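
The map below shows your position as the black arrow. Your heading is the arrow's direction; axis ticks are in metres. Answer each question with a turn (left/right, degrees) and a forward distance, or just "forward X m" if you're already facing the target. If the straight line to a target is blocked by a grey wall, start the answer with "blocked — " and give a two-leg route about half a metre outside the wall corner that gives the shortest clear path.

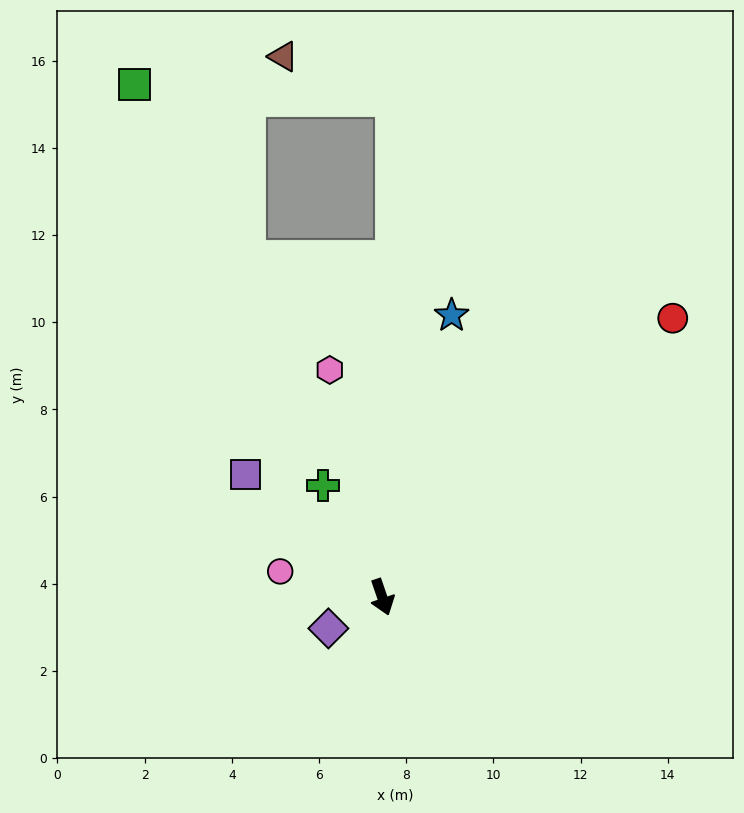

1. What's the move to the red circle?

turn left 115°, forward 9.2 m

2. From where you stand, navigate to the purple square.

turn right 151°, forward 4.2 m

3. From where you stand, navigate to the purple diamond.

turn right 79°, forward 1.4 m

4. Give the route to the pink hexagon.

turn left 174°, forward 5.3 m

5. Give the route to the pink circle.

turn right 123°, forward 2.4 m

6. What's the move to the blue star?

turn left 147°, forward 6.7 m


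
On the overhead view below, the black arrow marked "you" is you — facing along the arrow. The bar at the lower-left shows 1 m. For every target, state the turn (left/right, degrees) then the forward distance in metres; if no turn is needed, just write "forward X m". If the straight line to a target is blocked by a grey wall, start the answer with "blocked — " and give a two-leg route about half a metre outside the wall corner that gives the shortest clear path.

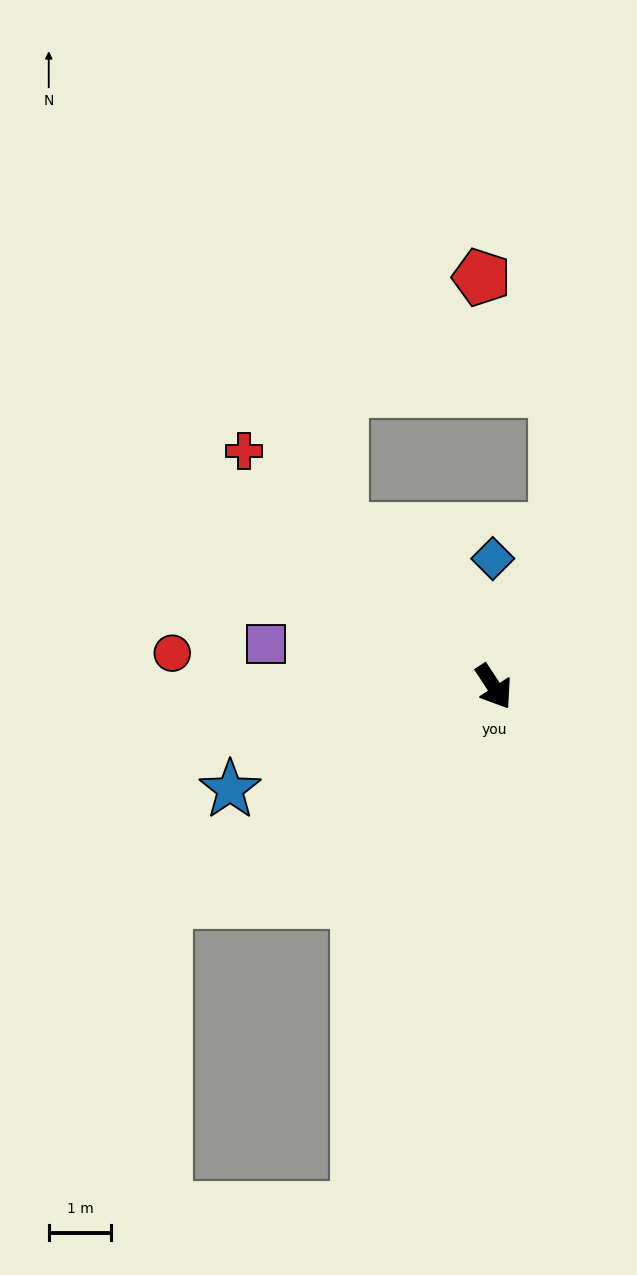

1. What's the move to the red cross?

turn right 167°, forward 5.5 m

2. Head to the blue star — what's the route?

turn right 102°, forward 4.5 m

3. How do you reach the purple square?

turn right 134°, forward 3.7 m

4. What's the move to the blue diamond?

turn left 147°, forward 2.0 m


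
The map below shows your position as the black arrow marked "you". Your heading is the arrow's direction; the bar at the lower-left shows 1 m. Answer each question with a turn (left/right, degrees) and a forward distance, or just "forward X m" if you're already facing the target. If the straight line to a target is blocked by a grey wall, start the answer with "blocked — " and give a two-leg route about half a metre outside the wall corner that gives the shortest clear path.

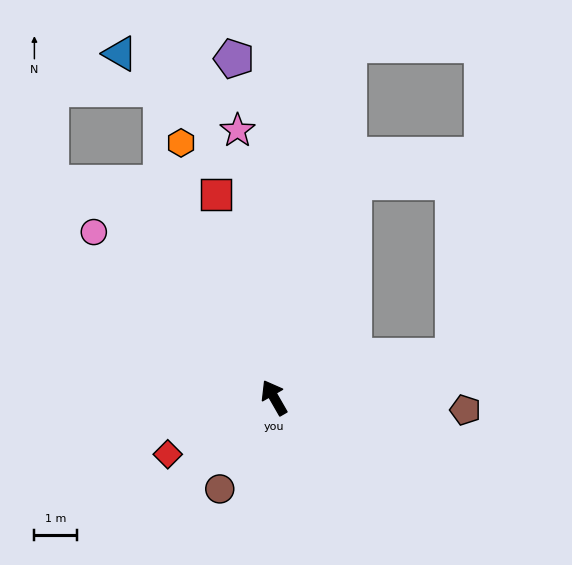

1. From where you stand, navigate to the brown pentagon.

turn right 124°, forward 4.5 m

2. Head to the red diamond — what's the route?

turn left 88°, forward 2.8 m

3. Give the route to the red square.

turn right 14°, forward 5.0 m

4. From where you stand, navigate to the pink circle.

turn left 18°, forward 5.8 m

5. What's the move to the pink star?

turn right 22°, forward 6.4 m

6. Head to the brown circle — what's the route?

turn left 119°, forward 2.5 m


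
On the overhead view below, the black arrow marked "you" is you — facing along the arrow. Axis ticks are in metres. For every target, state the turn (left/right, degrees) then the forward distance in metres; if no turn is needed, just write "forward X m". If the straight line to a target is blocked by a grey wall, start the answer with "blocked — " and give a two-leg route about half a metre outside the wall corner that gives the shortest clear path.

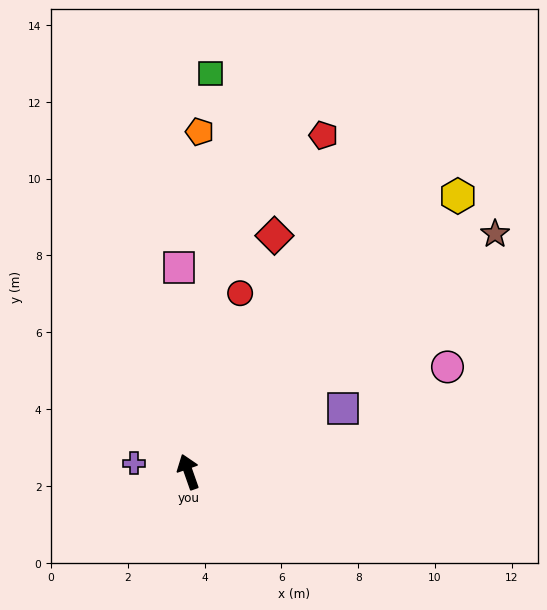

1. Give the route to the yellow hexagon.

turn right 64°, forward 10.0 m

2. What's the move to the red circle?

turn right 36°, forward 4.8 m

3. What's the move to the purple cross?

turn left 62°, forward 1.4 m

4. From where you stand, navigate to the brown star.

turn right 72°, forward 10.1 m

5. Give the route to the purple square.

turn right 87°, forward 4.3 m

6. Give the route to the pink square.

turn right 17°, forward 5.3 m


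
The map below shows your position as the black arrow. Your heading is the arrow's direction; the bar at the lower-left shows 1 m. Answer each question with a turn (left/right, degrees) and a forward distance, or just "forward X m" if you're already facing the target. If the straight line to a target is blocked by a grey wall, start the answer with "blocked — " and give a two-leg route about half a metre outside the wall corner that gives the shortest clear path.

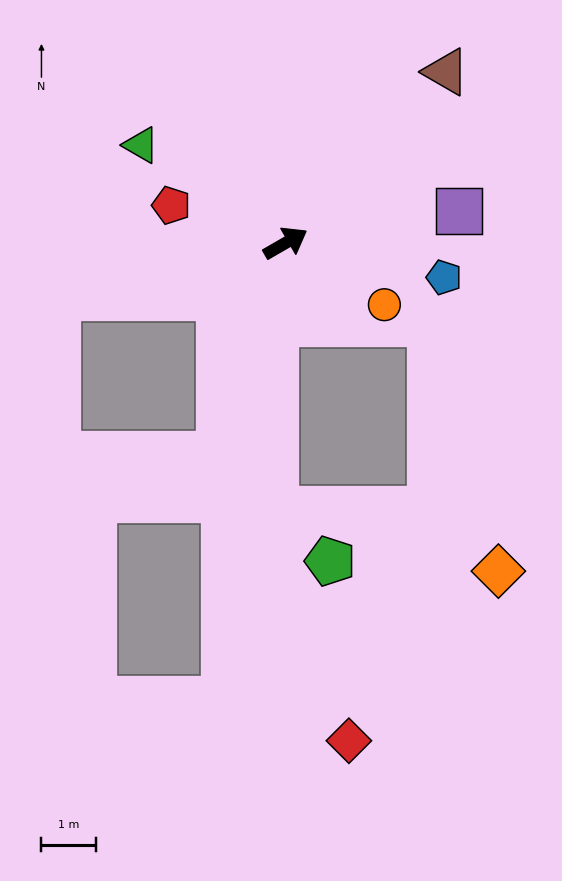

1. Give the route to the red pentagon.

turn left 132°, forward 2.2 m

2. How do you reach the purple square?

turn right 20°, forward 3.3 m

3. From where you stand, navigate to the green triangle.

turn left 116°, forward 3.2 m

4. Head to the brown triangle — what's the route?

turn left 17°, forward 4.3 m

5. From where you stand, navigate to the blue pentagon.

turn right 42°, forward 3.0 m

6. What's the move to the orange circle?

turn right 62°, forward 2.1 m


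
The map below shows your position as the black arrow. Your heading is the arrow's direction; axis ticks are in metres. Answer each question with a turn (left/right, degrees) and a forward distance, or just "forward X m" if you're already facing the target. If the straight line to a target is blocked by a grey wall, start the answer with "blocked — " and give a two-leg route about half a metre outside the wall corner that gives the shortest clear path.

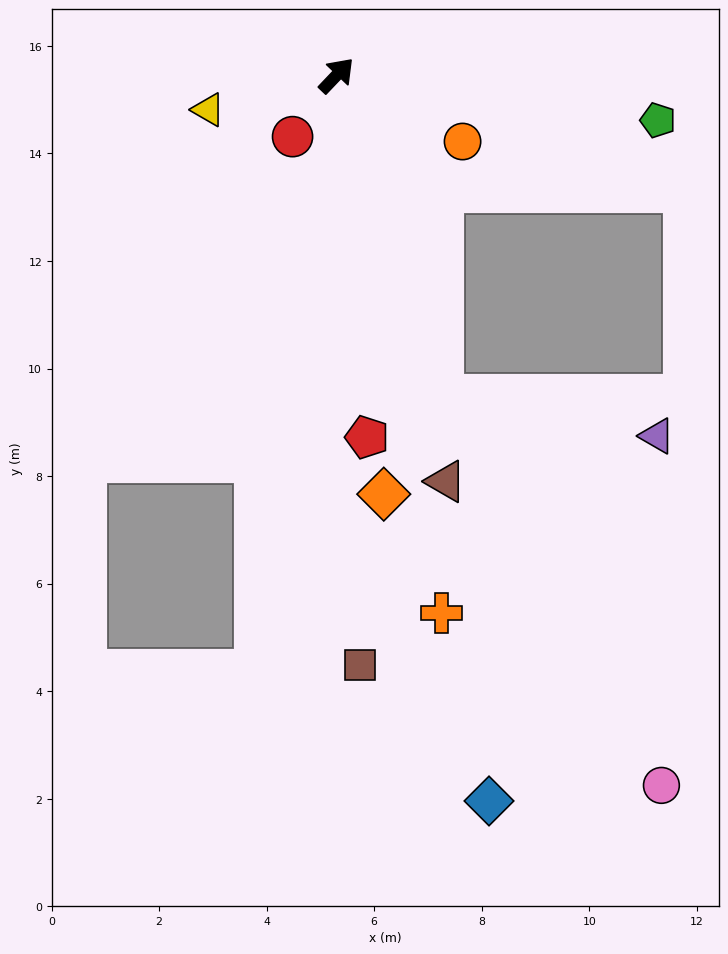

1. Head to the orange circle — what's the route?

turn right 74°, forward 2.6 m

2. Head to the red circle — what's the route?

turn right 172°, forward 1.4 m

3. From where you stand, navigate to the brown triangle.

turn right 121°, forward 7.8 m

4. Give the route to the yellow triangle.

turn left 149°, forward 2.5 m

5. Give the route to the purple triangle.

blocked — turn right 118°, forward 6.3 m, then turn left 61°, forward 4.1 m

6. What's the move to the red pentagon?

turn right 132°, forward 6.8 m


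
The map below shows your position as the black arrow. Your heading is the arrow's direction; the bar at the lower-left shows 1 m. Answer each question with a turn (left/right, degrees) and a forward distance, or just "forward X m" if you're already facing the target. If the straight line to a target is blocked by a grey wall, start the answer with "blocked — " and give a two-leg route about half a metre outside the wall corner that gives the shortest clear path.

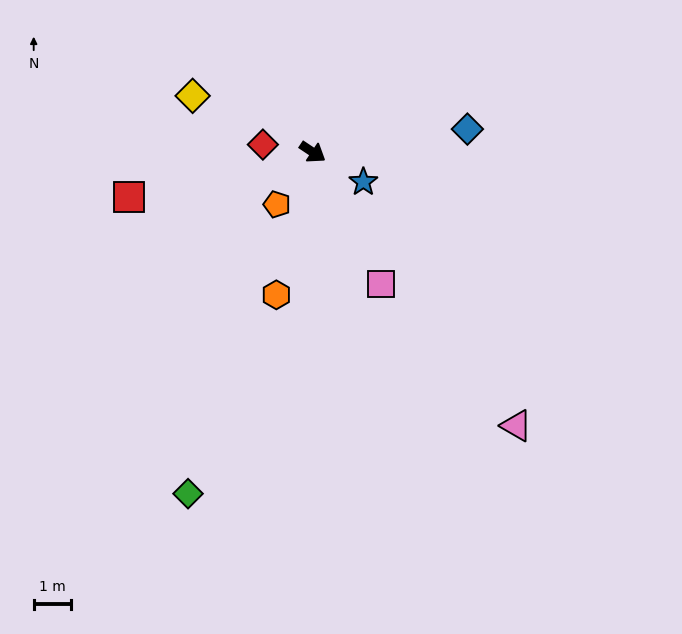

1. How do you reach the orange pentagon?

turn right 91°, forward 1.7 m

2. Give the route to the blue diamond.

turn left 42°, forward 4.2 m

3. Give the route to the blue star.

turn left 3°, forward 1.6 m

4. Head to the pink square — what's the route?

turn right 29°, forward 3.9 m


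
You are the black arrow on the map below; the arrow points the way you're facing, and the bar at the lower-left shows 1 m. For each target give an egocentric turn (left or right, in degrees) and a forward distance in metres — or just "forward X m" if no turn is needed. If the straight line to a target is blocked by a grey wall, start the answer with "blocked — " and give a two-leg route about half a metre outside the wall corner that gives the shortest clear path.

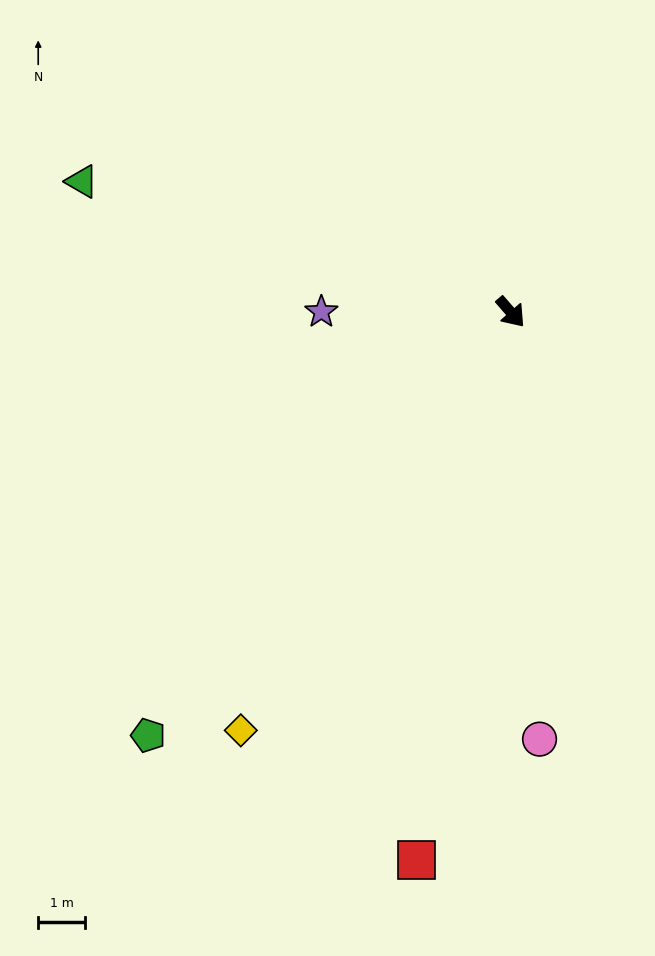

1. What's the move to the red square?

turn right 51°, forward 11.8 m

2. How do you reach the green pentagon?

turn right 82°, forward 11.8 m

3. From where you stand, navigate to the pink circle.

turn right 37°, forward 9.1 m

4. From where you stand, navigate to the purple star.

turn right 131°, forward 4.0 m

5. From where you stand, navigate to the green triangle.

turn right 148°, forward 9.5 m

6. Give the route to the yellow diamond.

turn right 74°, forward 10.6 m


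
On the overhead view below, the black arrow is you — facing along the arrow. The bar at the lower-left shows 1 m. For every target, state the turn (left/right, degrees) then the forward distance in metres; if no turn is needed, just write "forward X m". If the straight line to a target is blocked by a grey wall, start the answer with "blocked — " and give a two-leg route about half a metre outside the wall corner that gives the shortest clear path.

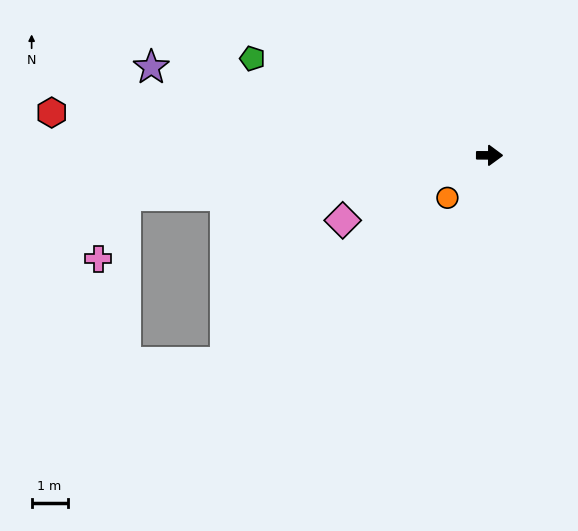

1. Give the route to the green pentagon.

turn left 158°, forward 7.1 m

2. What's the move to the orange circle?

turn right 135°, forward 1.7 m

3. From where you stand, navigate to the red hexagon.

turn left 175°, forward 12.2 m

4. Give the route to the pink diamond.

turn right 156°, forward 4.5 m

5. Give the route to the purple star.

turn left 166°, forward 9.7 m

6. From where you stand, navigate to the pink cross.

blocked — turn right 173°, forward 10.2 m, then turn left 60°, forward 1.9 m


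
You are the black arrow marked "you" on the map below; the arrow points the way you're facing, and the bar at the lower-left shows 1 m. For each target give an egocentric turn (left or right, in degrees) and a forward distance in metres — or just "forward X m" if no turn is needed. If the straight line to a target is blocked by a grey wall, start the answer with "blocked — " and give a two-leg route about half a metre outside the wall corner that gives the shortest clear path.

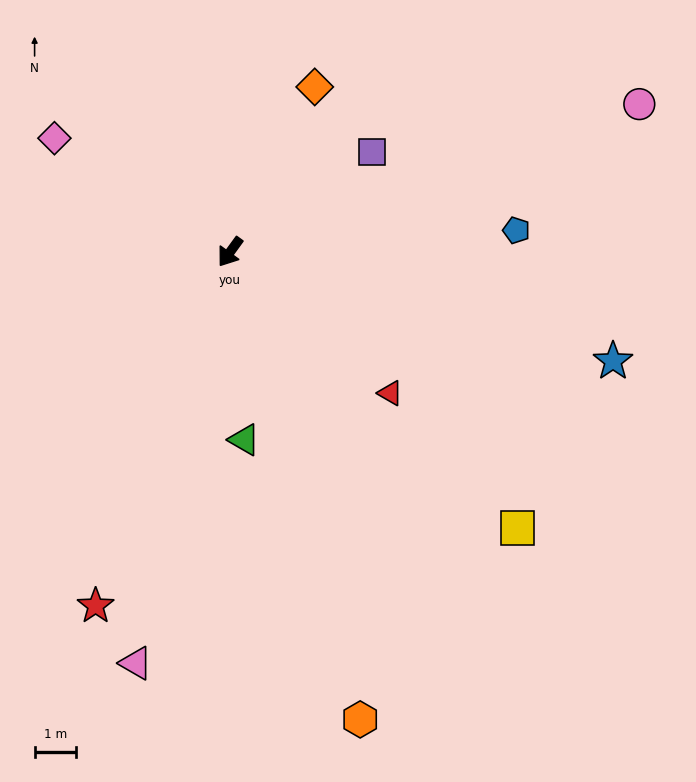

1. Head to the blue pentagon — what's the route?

turn left 130°, forward 6.9 m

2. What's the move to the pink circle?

turn left 146°, forward 10.4 m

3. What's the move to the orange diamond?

turn right 171°, forward 4.5 m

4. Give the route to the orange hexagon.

turn left 52°, forward 11.6 m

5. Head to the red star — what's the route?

turn left 15°, forward 9.1 m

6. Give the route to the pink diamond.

turn right 87°, forward 5.0 m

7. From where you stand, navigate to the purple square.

turn left 161°, forward 4.2 m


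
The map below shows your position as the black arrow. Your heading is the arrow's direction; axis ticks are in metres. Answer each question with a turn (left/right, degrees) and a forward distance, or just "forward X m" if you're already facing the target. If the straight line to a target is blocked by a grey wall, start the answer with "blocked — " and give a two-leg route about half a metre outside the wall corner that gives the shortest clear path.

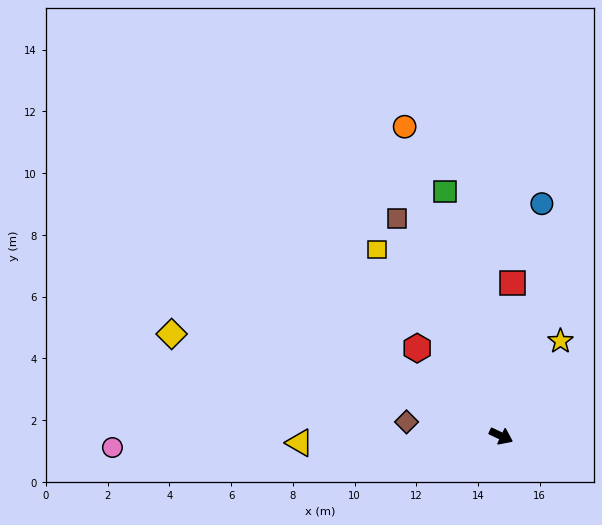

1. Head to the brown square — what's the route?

turn left 141°, forward 7.8 m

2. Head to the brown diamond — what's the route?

turn right 163°, forward 3.1 m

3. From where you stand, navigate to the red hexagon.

turn left 159°, forward 3.9 m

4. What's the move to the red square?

turn left 111°, forward 5.0 m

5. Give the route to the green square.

turn left 128°, forward 8.1 m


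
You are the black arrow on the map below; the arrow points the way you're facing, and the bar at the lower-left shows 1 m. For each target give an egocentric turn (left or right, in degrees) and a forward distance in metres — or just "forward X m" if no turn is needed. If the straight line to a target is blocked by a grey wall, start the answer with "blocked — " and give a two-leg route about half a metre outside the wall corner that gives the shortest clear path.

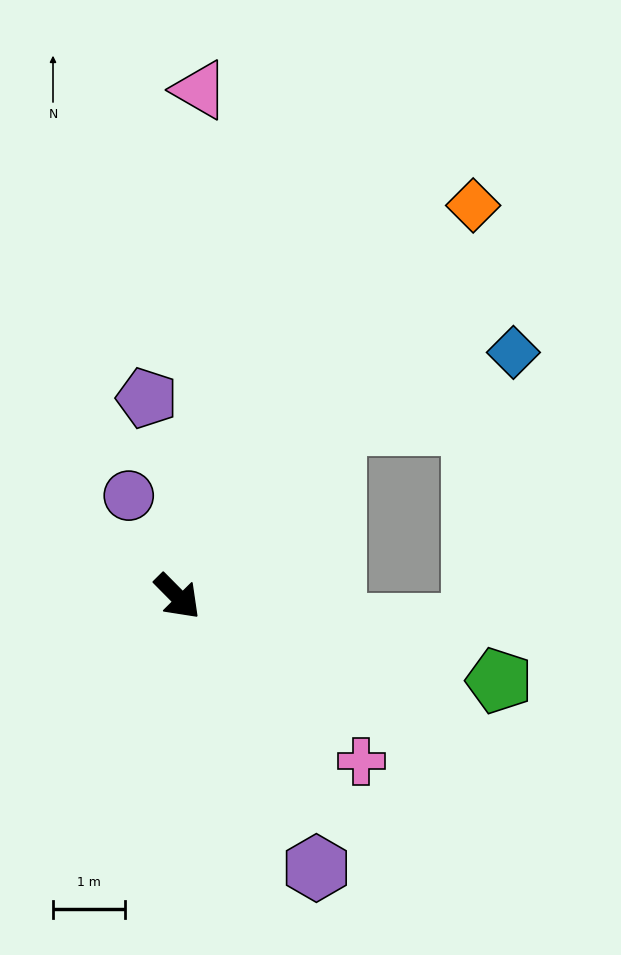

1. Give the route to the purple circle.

turn left 161°, forward 1.6 m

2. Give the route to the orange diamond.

turn left 98°, forward 6.8 m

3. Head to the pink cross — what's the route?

turn left 3°, forward 3.4 m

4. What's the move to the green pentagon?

turn left 31°, forward 4.6 m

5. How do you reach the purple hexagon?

turn right 18°, forward 4.2 m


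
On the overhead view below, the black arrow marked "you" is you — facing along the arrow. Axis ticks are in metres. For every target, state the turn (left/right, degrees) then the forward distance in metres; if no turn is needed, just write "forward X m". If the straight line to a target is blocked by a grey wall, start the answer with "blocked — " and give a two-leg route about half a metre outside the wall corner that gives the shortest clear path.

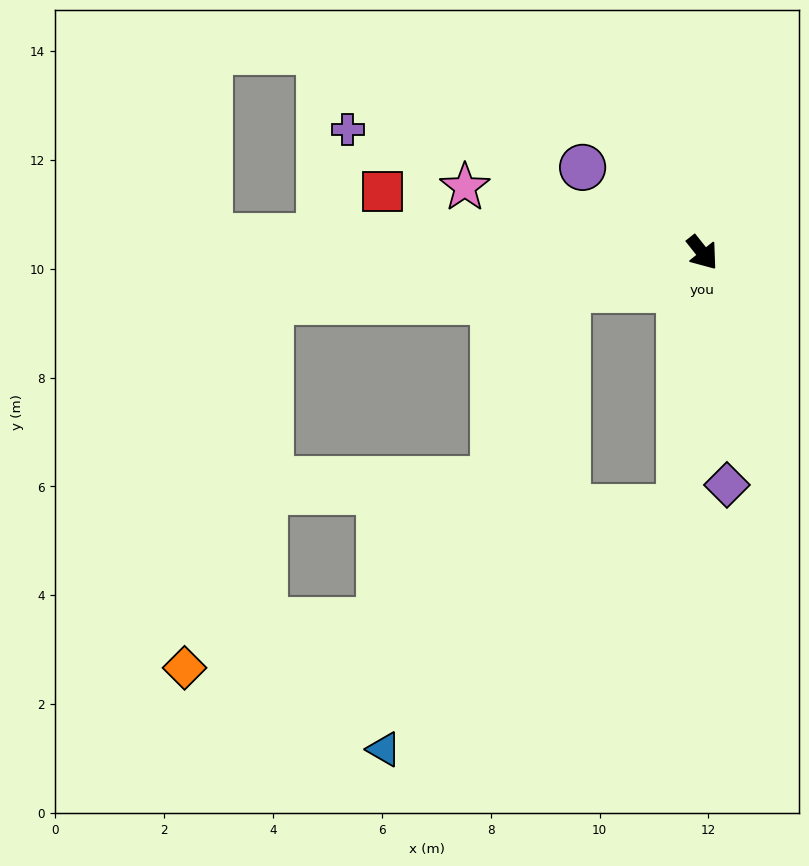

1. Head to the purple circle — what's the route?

turn right 164°, forward 2.7 m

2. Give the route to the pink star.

turn right 144°, forward 4.5 m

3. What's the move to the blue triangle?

blocked — turn right 113°, forward 2.6 m, then turn left 53°, forward 9.1 m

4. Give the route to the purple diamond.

turn right 32°, forward 4.3 m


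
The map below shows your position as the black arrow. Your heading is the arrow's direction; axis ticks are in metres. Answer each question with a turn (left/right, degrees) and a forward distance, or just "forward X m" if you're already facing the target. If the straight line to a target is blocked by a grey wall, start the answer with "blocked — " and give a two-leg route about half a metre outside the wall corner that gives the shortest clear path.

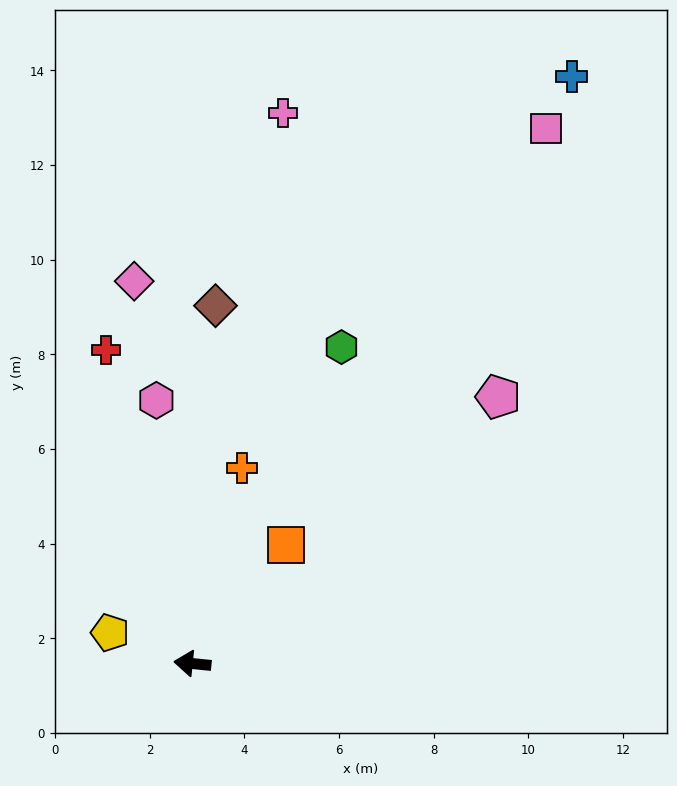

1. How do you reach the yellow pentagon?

turn right 15°, forward 1.9 m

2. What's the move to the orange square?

turn right 122°, forward 3.2 m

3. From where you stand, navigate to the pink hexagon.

turn right 76°, forward 5.6 m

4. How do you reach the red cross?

turn right 69°, forward 6.9 m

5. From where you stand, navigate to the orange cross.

turn right 98°, forward 4.3 m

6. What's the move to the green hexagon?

turn right 109°, forward 7.4 m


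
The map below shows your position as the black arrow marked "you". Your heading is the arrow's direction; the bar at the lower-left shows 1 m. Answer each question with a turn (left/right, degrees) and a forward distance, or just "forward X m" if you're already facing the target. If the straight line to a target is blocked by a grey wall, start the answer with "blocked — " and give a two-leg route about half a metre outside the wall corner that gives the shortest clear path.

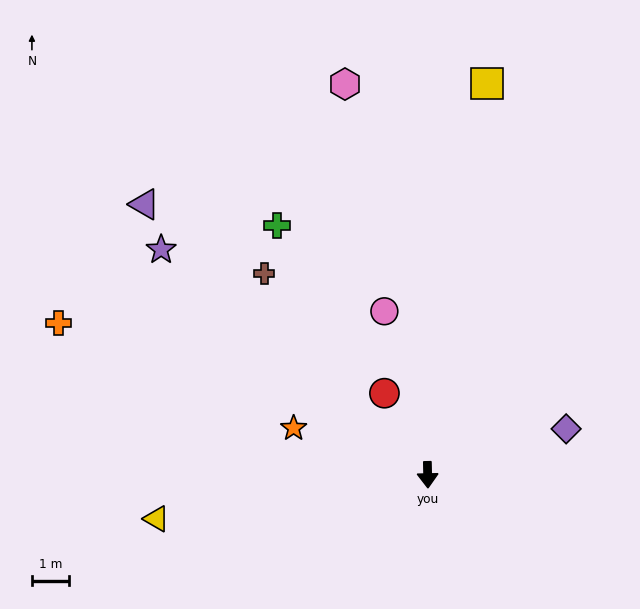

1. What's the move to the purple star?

turn right 131°, forward 9.4 m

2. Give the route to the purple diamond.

turn left 107°, forward 3.9 m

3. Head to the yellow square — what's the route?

turn left 170°, forward 10.7 m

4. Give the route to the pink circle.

turn right 166°, forward 4.6 m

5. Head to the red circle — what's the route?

turn right 153°, forward 2.5 m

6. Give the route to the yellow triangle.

turn right 82°, forward 7.4 m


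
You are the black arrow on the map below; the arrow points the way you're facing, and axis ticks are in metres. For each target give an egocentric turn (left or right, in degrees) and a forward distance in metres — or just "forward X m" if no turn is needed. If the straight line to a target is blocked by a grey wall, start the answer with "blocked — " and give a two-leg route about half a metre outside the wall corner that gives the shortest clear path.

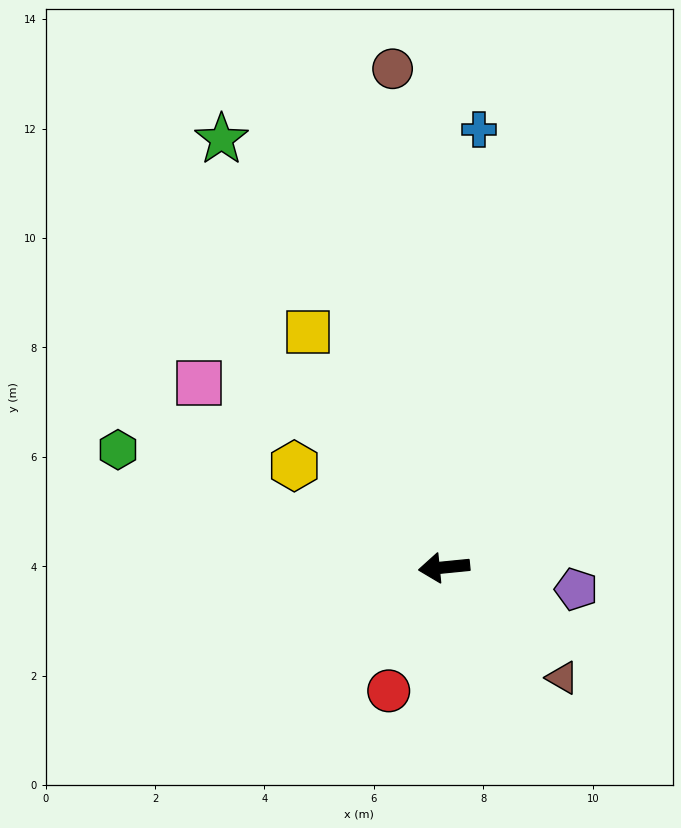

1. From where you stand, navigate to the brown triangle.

turn left 131°, forward 3.0 m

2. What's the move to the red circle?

turn left 60°, forward 2.5 m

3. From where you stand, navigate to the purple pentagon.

turn left 165°, forward 2.4 m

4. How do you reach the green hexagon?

turn right 26°, forward 6.3 m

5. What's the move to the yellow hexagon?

turn right 40°, forward 3.3 m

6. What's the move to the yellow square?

turn right 66°, forward 5.0 m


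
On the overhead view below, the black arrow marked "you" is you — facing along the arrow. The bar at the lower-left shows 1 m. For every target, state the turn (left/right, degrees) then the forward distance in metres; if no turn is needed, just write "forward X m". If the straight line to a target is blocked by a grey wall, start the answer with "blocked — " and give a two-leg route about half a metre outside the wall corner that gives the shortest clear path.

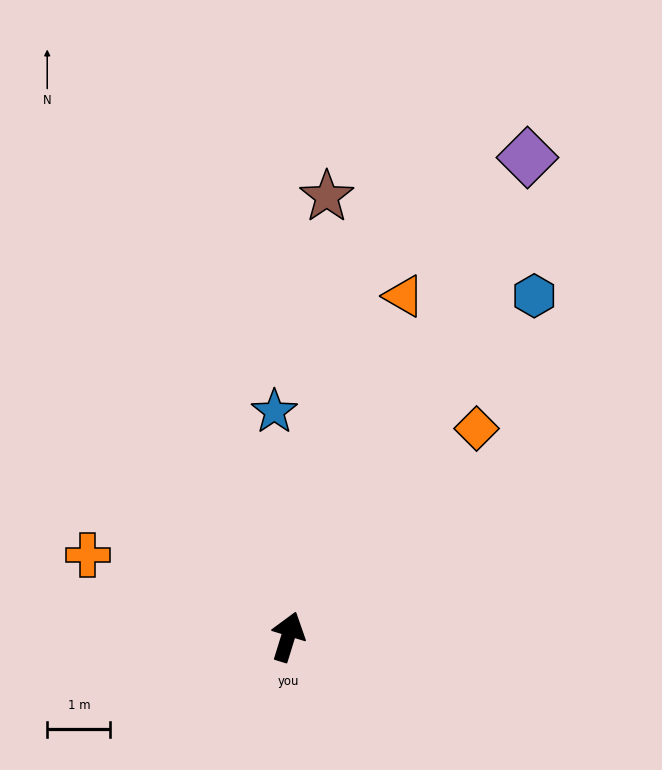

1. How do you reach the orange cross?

turn left 85°, forward 3.4 m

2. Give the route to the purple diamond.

turn right 9°, forward 8.5 m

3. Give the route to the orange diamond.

turn right 25°, forward 4.4 m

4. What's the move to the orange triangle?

forward 5.7 m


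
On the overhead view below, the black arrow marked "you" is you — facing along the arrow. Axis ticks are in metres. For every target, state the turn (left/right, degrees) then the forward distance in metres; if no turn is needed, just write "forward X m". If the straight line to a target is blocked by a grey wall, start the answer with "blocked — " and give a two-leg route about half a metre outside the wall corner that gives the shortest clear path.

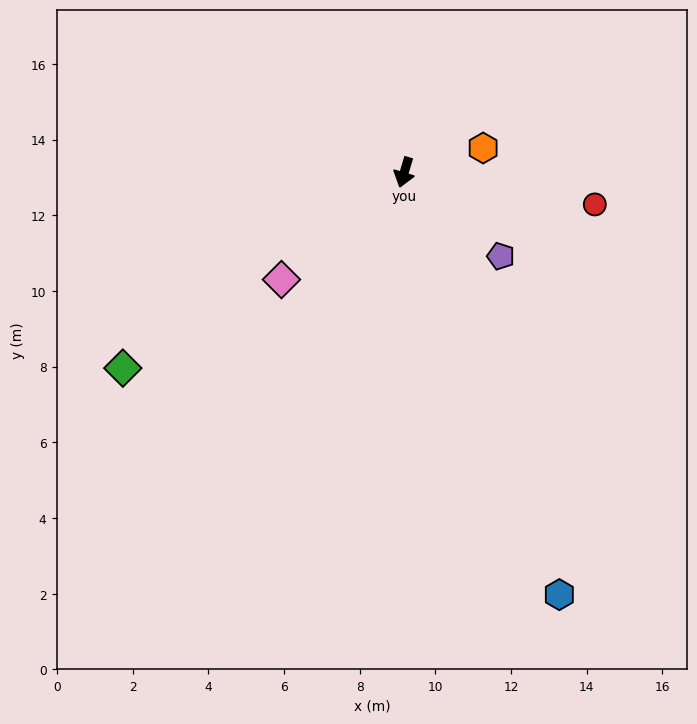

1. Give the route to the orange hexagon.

turn left 124°, forward 2.2 m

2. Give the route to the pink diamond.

turn right 32°, forward 4.3 m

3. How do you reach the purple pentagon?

turn left 66°, forward 3.4 m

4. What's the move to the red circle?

turn left 97°, forward 5.1 m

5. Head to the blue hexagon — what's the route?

turn left 37°, forward 11.9 m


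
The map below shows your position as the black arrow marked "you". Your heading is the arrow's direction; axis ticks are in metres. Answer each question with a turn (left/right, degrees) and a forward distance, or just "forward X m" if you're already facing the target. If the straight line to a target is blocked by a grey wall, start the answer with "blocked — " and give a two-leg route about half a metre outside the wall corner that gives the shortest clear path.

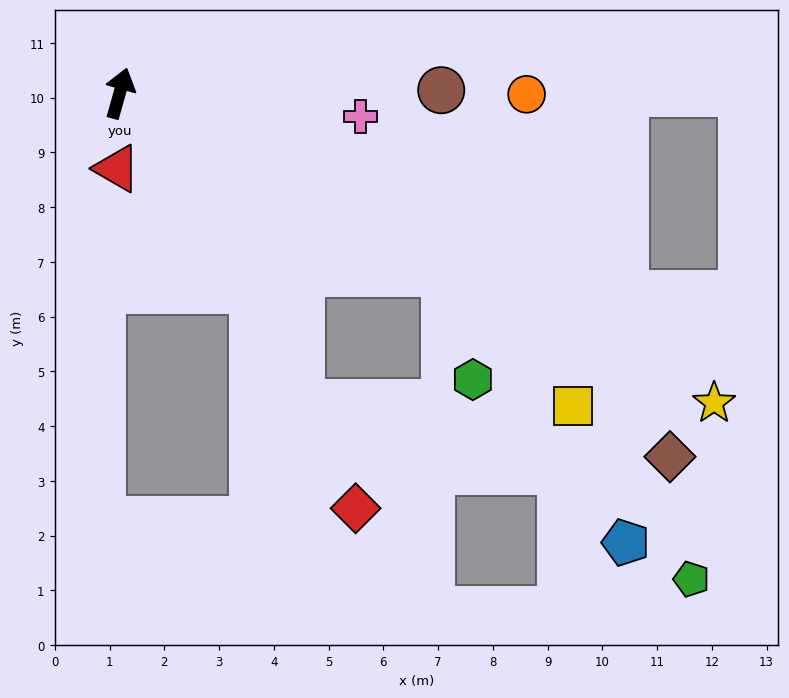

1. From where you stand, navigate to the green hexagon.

blocked — turn right 103°, forward 6.8 m, then turn right 47°, forward 2.0 m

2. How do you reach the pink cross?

turn right 80°, forward 4.4 m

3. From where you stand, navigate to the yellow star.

turn right 102°, forward 12.2 m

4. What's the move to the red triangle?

turn right 166°, forward 1.4 m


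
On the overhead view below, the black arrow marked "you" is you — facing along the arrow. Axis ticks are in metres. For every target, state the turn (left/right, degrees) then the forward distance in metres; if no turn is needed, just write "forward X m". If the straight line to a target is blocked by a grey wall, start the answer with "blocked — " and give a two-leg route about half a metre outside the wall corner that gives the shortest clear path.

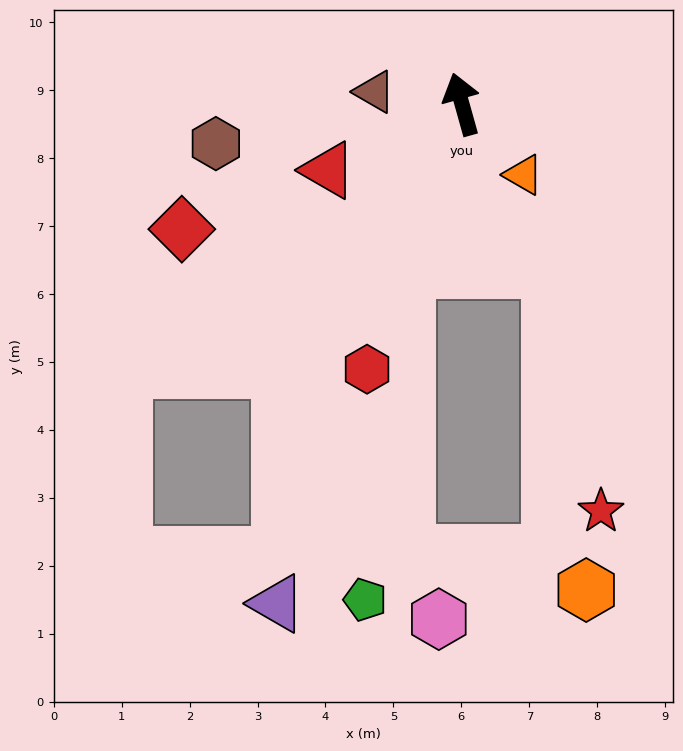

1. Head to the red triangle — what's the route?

turn left 101°, forward 2.2 m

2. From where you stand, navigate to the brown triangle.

turn left 66°, forward 1.3 m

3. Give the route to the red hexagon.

turn left 145°, forward 4.1 m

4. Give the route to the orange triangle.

turn right 155°, forward 1.4 m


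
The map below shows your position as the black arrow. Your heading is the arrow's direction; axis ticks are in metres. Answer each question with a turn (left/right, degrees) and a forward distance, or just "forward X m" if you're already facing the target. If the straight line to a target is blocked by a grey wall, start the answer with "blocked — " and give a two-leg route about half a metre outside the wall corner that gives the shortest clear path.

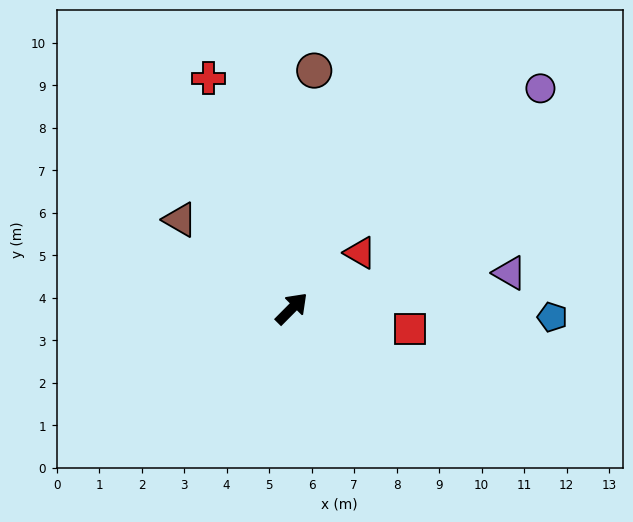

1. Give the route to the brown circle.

turn left 39°, forward 5.6 m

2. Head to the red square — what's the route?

turn right 55°, forward 2.8 m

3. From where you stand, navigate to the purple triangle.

turn right 36°, forward 5.2 m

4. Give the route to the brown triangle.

turn left 96°, forward 3.4 m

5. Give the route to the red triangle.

turn right 6°, forward 2.1 m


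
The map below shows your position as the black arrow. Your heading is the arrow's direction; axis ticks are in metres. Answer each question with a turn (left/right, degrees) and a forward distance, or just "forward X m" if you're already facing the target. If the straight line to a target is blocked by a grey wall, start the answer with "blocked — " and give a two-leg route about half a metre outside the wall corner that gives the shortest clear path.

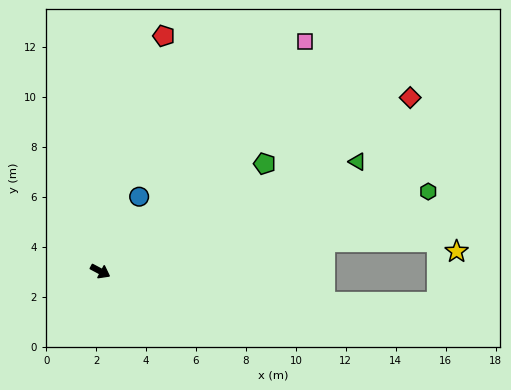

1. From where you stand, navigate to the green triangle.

turn left 51°, forward 11.2 m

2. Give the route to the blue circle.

turn left 90°, forward 3.4 m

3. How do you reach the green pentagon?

turn left 61°, forward 7.9 m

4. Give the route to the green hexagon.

turn left 42°, forward 13.5 m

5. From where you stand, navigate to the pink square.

turn left 76°, forward 12.3 m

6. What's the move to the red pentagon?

turn left 103°, forward 9.8 m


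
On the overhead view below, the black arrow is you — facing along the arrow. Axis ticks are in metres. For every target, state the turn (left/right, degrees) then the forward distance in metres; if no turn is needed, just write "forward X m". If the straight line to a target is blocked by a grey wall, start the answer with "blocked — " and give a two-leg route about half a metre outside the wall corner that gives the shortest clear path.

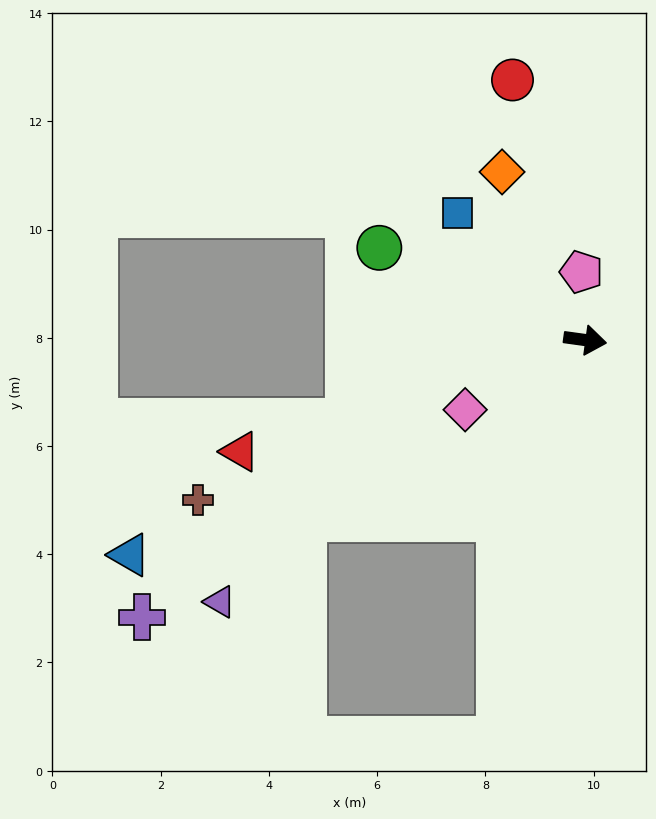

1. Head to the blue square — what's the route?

turn left 143°, forward 3.3 m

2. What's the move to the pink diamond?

turn right 142°, forward 2.6 m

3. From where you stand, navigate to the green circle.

turn left 164°, forward 4.2 m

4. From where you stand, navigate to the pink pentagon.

turn left 101°, forward 1.3 m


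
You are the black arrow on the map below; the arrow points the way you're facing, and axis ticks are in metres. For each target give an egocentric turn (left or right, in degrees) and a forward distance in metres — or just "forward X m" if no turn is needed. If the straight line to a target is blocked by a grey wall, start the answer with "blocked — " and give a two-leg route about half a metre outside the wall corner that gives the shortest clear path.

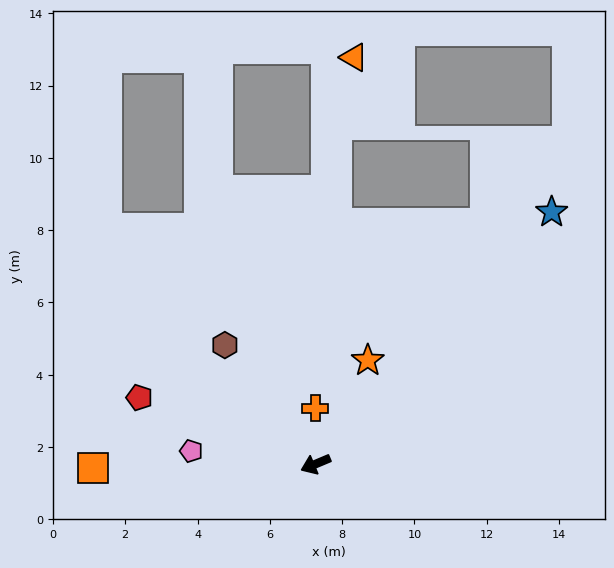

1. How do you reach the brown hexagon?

turn right 75°, forward 4.1 m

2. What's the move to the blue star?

turn right 156°, forward 9.6 m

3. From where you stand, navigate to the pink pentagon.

turn right 29°, forward 3.5 m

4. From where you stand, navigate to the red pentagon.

turn right 43°, forward 5.2 m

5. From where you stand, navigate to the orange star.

turn right 140°, forward 3.2 m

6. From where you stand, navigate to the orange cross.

turn right 112°, forward 1.5 m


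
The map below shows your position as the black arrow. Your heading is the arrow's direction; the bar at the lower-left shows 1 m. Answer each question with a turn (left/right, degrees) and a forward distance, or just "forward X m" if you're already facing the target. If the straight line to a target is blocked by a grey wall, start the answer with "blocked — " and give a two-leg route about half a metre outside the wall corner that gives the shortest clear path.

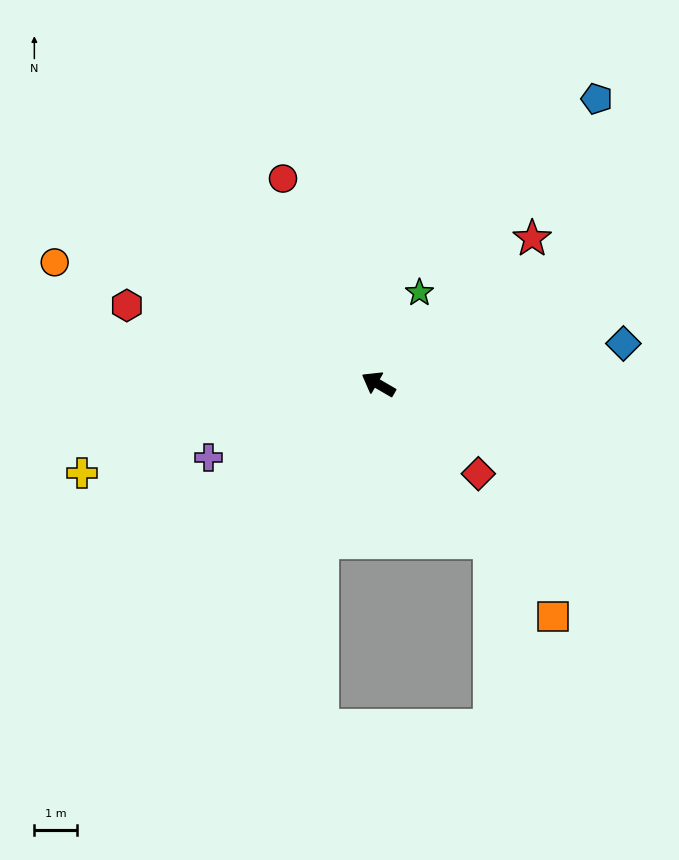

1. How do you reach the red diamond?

turn left 168°, forward 3.2 m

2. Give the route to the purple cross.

turn left 53°, forward 4.4 m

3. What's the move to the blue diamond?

turn right 140°, forward 5.9 m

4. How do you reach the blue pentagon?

turn right 97°, forward 8.5 m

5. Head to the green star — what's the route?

turn right 84°, forward 2.4 m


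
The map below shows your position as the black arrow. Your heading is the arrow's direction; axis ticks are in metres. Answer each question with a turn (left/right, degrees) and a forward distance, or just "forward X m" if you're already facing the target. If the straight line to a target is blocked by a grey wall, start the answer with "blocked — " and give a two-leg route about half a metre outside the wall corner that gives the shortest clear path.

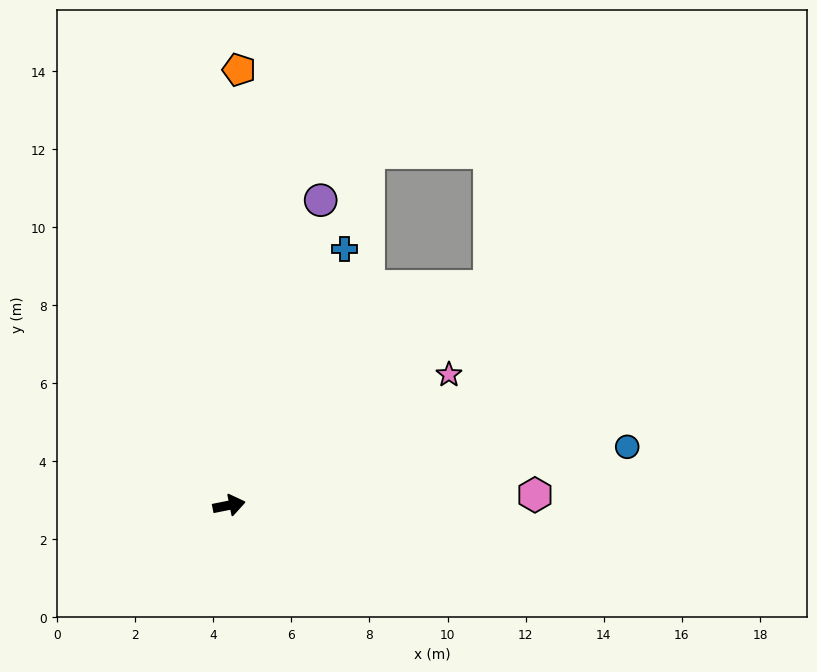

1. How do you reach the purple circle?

turn left 62°, forward 8.2 m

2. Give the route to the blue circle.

turn right 3°, forward 10.3 m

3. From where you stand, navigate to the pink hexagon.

turn right 9°, forward 7.8 m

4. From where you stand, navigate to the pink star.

turn left 19°, forward 6.6 m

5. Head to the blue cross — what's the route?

turn left 54°, forward 7.2 m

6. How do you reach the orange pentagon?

turn left 77°, forward 11.2 m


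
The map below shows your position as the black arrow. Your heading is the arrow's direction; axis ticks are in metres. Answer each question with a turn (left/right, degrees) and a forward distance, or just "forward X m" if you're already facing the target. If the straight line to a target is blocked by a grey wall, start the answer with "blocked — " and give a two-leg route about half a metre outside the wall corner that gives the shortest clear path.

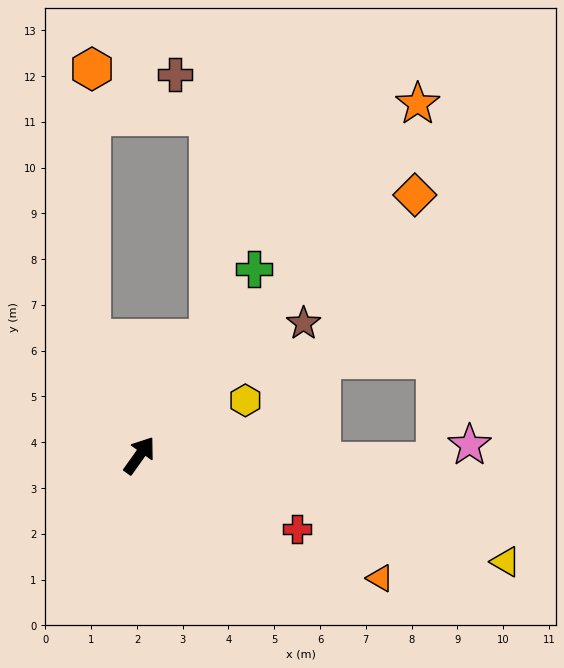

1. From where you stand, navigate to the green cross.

turn left 4°, forward 4.8 m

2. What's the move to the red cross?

turn right 80°, forward 3.8 m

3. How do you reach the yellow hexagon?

turn right 27°, forward 2.6 m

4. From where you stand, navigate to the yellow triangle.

turn right 71°, forward 8.3 m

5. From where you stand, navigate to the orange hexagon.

blocked — turn left 58°, forward 2.8 m, then turn right 23°, forward 5.9 m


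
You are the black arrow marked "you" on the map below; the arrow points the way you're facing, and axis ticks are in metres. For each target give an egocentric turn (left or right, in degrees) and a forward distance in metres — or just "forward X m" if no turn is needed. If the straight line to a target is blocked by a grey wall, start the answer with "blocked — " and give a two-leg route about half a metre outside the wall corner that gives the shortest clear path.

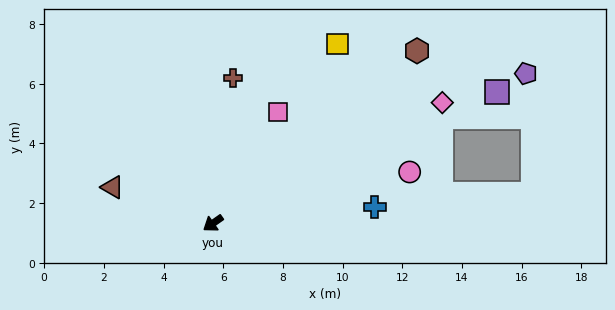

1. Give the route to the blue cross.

turn left 151°, forward 5.4 m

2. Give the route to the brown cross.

turn right 133°, forward 4.9 m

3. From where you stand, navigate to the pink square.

turn right 155°, forward 4.3 m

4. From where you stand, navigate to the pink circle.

turn left 159°, forward 6.8 m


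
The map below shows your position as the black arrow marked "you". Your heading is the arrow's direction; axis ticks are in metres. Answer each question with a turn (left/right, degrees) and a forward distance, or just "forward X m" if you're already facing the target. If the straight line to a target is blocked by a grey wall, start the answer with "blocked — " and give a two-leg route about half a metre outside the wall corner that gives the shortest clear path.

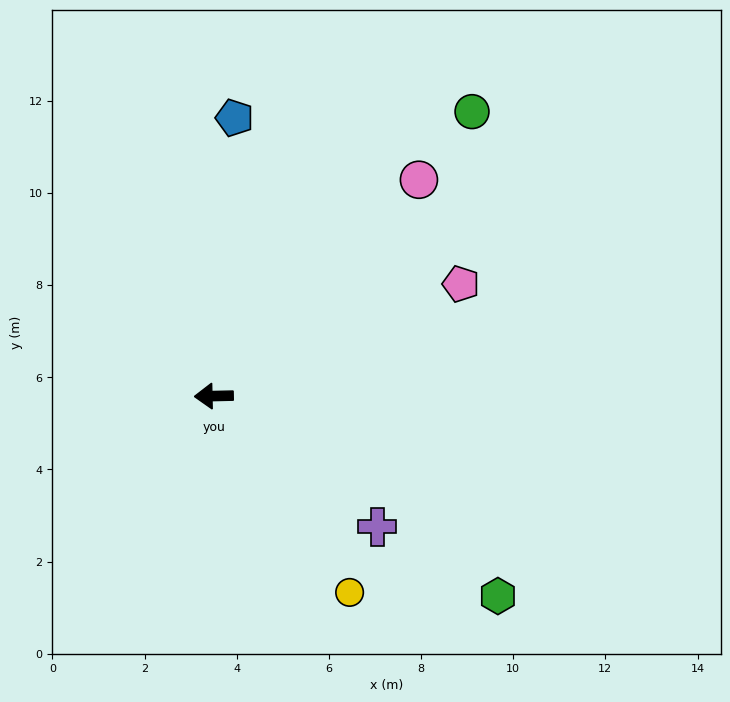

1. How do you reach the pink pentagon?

turn right 157°, forward 5.9 m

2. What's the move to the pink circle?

turn right 135°, forward 6.5 m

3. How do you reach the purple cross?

turn left 140°, forward 4.5 m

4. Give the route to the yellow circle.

turn left 123°, forward 5.2 m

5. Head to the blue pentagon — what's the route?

turn right 96°, forward 6.1 m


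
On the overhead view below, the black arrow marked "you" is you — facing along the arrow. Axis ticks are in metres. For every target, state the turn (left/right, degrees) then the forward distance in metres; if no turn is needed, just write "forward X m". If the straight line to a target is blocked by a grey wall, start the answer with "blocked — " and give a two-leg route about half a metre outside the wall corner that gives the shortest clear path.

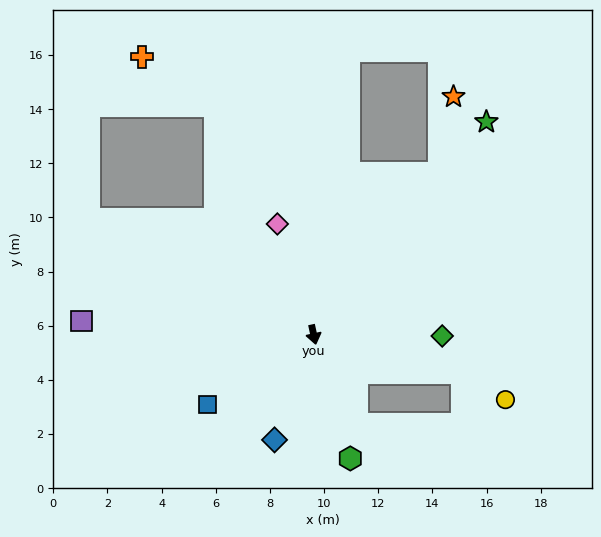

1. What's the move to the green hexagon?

turn left 4°, forward 4.8 m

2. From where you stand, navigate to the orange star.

blocked — turn left 130°, forward 7.5 m, then turn left 27°, forward 2.9 m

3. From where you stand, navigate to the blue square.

turn right 69°, forward 4.7 m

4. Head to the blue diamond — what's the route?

turn right 33°, forward 4.1 m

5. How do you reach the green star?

turn left 129°, forward 10.1 m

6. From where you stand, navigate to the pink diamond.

turn right 174°, forward 4.3 m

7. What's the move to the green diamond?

turn left 77°, forward 4.7 m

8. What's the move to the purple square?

turn right 106°, forward 8.6 m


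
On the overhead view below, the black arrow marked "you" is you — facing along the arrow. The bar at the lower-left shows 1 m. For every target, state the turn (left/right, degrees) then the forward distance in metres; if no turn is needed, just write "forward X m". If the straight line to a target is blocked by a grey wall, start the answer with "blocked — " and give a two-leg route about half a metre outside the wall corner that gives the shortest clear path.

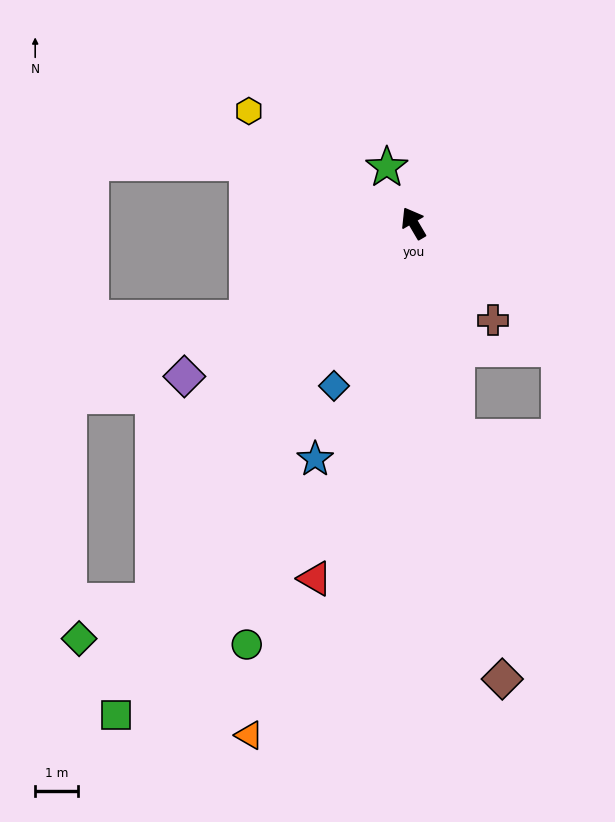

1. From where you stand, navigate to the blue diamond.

turn left 124°, forward 4.3 m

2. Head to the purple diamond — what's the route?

turn left 93°, forward 6.5 m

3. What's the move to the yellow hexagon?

turn left 25°, forward 4.7 m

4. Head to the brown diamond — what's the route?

turn left 161°, forward 10.9 m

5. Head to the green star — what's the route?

turn right 5°, forward 1.5 m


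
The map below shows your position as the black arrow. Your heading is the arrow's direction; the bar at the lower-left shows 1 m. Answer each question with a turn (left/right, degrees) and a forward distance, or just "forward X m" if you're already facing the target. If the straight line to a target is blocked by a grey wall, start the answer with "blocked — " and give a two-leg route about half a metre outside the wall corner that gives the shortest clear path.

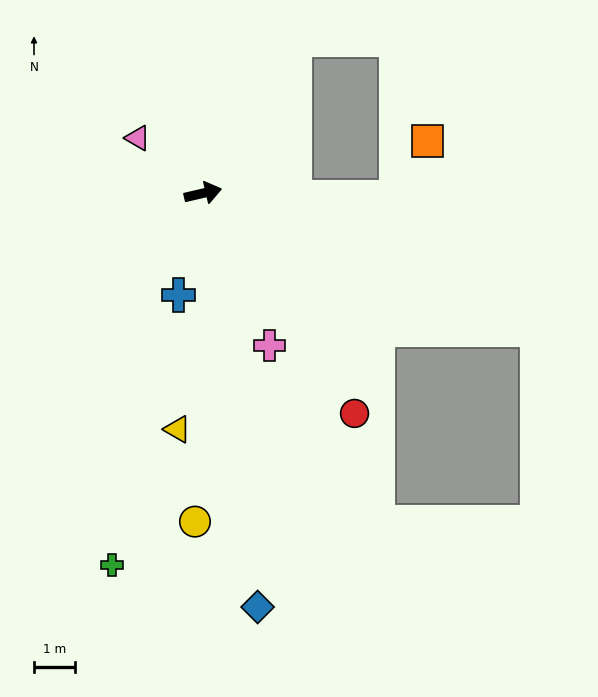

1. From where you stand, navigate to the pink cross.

turn right 79°, forward 4.1 m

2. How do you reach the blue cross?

turn right 117°, forward 2.6 m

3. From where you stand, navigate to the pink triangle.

turn left 127°, forward 2.1 m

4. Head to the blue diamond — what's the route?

turn right 96°, forward 10.3 m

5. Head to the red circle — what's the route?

turn right 69°, forward 6.6 m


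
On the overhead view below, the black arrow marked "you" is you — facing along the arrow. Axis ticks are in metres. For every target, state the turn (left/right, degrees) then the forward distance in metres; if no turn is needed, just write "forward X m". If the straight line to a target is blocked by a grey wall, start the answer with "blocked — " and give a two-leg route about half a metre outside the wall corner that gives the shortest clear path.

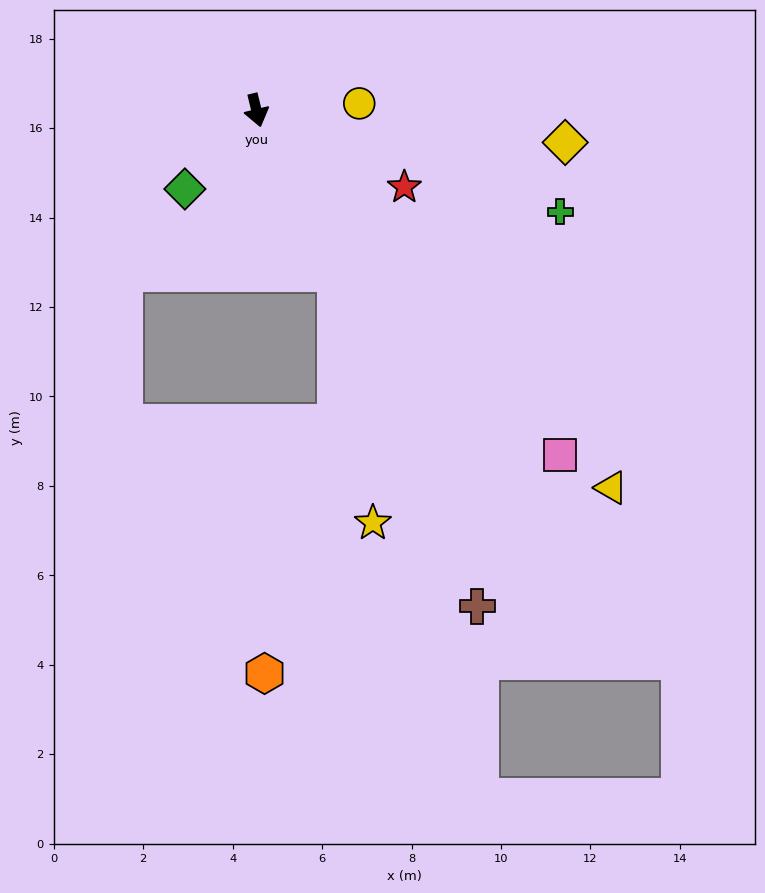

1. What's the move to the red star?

turn left 49°, forward 3.7 m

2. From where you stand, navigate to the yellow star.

blocked — turn left 13°, forward 4.0 m, then turn right 18°, forward 5.7 m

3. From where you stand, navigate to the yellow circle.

turn left 80°, forward 2.3 m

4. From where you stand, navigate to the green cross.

turn left 58°, forward 7.2 m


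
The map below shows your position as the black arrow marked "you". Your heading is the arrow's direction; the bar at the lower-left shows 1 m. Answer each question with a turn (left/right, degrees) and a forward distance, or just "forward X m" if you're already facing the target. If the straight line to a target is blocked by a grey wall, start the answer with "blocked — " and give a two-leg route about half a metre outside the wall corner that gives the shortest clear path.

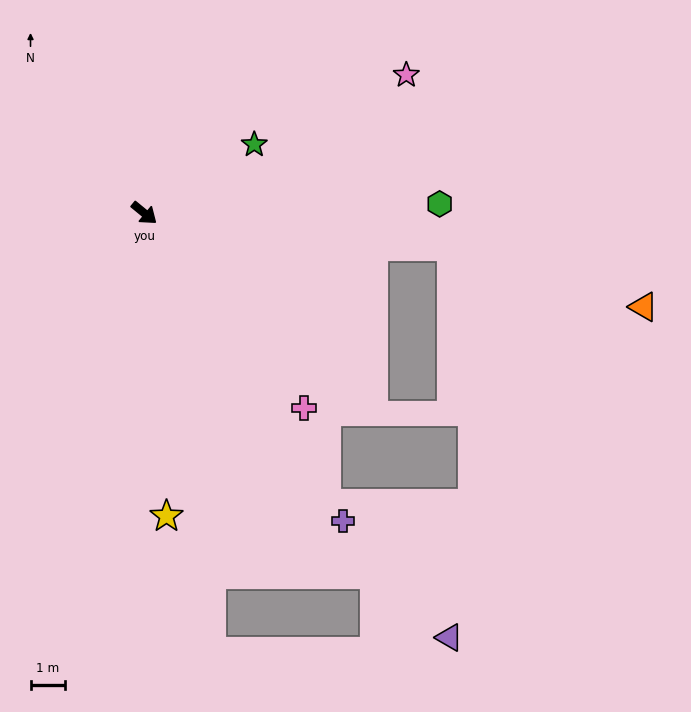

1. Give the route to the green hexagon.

turn left 41°, forward 8.5 m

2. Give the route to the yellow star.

turn right 46°, forward 8.7 m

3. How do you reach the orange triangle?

blocked — turn left 33°, forward 8.9 m, then turn right 11°, forward 5.8 m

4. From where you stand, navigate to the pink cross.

turn right 11°, forward 7.2 m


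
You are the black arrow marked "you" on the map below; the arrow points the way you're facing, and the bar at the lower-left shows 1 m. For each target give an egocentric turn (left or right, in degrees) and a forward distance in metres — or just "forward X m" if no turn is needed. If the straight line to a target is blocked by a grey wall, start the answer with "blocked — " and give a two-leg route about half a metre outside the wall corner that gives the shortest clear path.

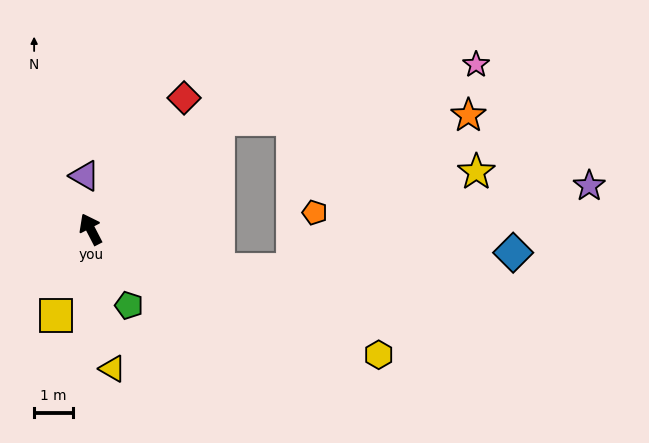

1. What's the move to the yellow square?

turn left 131°, forward 2.4 m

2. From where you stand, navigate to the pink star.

blocked — turn right 77°, forward 4.4 m, then turn right 28°, forward 6.8 m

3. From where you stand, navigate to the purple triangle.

turn right 21°, forward 1.4 m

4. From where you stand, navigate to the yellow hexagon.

turn right 141°, forward 8.2 m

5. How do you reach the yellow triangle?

turn left 162°, forward 3.7 m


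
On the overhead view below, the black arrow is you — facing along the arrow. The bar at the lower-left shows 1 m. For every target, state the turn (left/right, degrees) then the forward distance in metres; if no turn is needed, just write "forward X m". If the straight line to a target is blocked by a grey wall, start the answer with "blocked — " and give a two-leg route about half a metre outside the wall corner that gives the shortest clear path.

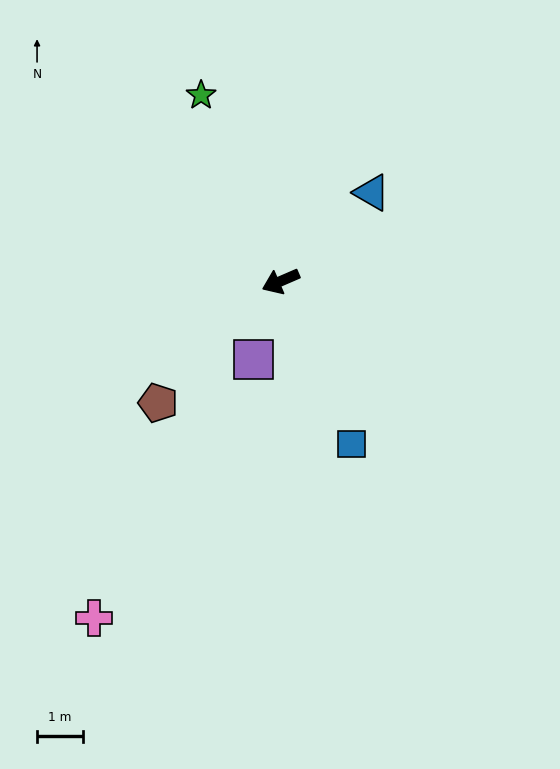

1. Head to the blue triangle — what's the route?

turn right 159°, forward 2.8 m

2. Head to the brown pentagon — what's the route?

turn left 21°, forward 3.8 m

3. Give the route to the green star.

turn right 90°, forward 4.4 m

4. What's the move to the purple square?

turn left 47°, forward 1.8 m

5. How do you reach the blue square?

turn left 90°, forward 3.9 m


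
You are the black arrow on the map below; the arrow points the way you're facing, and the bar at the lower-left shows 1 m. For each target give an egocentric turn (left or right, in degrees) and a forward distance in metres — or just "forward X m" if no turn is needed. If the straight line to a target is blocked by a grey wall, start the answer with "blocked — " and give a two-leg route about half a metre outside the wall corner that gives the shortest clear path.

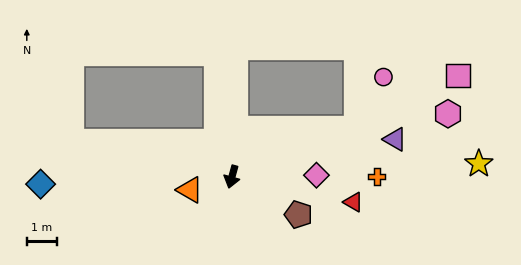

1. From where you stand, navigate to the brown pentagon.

turn left 76°, forward 2.6 m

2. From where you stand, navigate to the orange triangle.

turn right 58°, forward 1.5 m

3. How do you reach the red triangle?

turn left 94°, forward 4.1 m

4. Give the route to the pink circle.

blocked — turn left 127°, forward 4.5 m, then turn left 40°, forward 1.9 m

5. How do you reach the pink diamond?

turn left 106°, forward 2.8 m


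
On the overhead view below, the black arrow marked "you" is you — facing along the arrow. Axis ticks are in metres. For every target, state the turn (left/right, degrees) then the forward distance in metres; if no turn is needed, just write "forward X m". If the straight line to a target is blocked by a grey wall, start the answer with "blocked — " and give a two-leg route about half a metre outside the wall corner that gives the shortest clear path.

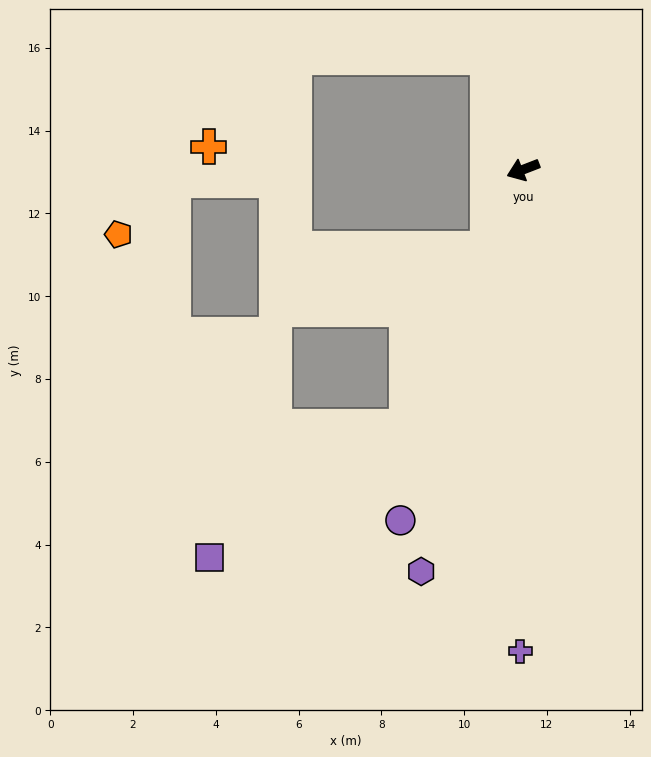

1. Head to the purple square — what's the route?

blocked — turn left 44°, forward 6.8 m, then turn right 32°, forward 5.7 m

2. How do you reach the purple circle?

turn left 50°, forward 9.0 m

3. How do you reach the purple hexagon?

turn left 55°, forward 10.0 m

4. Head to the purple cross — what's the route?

turn left 69°, forward 11.6 m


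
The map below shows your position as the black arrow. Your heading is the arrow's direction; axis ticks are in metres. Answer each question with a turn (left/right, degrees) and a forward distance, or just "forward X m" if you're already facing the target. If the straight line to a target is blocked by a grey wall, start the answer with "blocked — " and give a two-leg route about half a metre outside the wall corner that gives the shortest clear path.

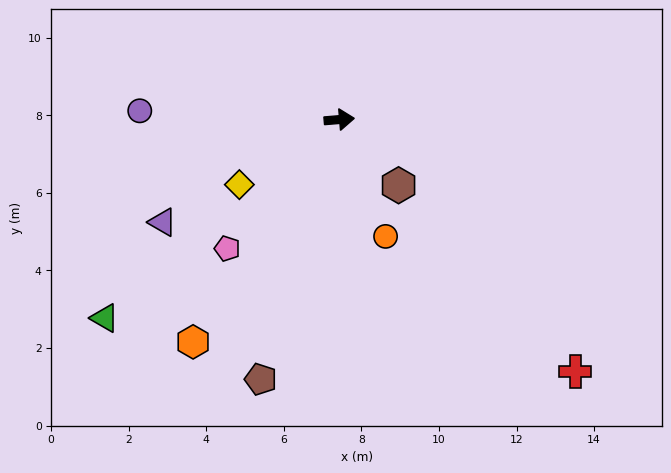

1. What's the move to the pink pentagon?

turn right 136°, forward 4.4 m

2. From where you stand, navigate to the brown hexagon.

turn right 53°, forward 2.3 m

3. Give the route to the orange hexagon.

turn right 128°, forward 6.9 m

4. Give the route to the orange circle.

turn right 73°, forward 3.2 m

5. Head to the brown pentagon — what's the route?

turn right 112°, forward 7.0 m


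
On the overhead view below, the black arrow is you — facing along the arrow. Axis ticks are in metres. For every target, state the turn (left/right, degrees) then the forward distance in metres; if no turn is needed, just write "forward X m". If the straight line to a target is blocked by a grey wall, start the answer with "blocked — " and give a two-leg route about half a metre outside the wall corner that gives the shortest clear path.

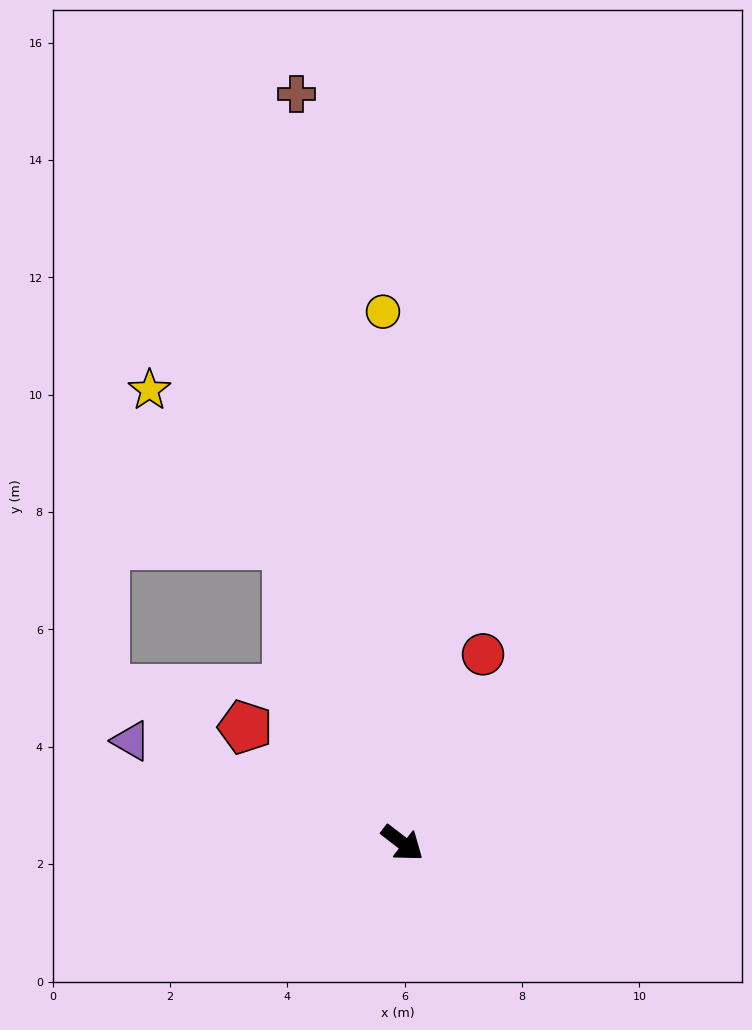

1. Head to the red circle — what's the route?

turn left 105°, forward 3.5 m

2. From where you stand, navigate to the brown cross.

turn left 136°, forward 12.9 m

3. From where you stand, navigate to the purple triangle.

turn right 163°, forward 4.9 m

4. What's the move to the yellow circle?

turn left 130°, forward 9.1 m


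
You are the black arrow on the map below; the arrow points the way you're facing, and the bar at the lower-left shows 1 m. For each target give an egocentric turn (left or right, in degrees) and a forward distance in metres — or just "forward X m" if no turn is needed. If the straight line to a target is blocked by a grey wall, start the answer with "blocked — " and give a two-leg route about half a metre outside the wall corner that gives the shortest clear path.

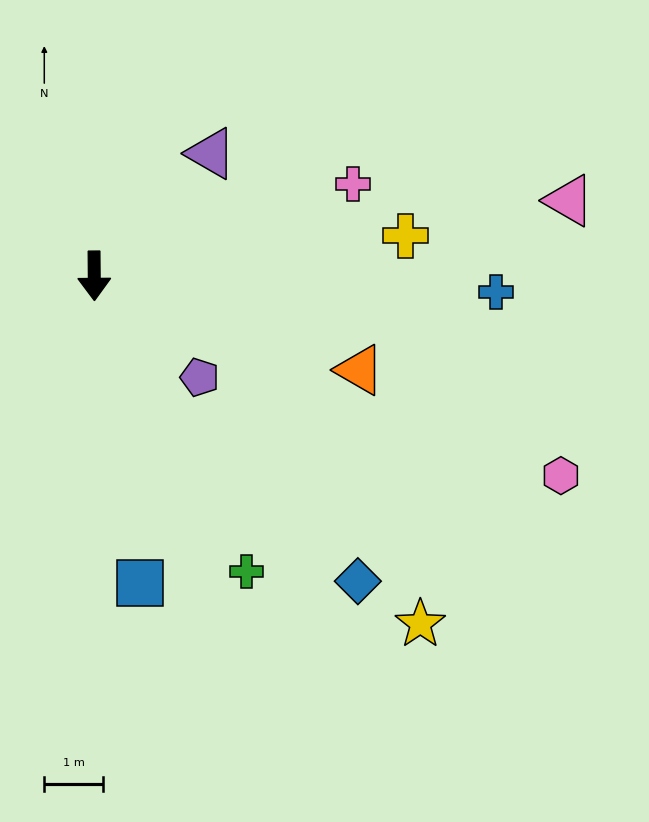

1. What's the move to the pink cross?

turn left 109°, forward 4.7 m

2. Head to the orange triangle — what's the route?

turn left 70°, forward 4.8 m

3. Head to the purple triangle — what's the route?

turn left 136°, forward 2.9 m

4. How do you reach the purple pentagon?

turn left 46°, forward 2.5 m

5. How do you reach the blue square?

turn left 8°, forward 5.3 m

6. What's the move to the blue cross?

turn left 87°, forward 6.9 m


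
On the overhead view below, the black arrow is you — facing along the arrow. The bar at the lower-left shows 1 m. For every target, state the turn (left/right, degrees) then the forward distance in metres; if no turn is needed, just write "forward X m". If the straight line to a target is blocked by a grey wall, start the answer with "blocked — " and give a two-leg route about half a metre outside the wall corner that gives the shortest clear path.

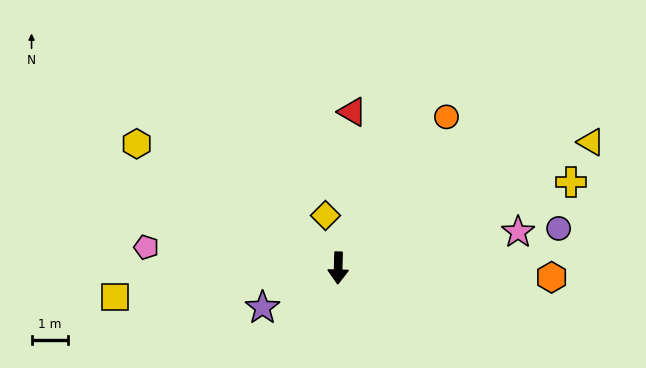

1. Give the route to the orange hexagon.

turn left 89°, forward 5.9 m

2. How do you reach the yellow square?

turn right 81°, forward 6.2 m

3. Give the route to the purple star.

turn right 61°, forward 2.3 m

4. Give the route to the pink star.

turn left 103°, forward 5.0 m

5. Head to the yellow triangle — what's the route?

turn left 118°, forward 7.7 m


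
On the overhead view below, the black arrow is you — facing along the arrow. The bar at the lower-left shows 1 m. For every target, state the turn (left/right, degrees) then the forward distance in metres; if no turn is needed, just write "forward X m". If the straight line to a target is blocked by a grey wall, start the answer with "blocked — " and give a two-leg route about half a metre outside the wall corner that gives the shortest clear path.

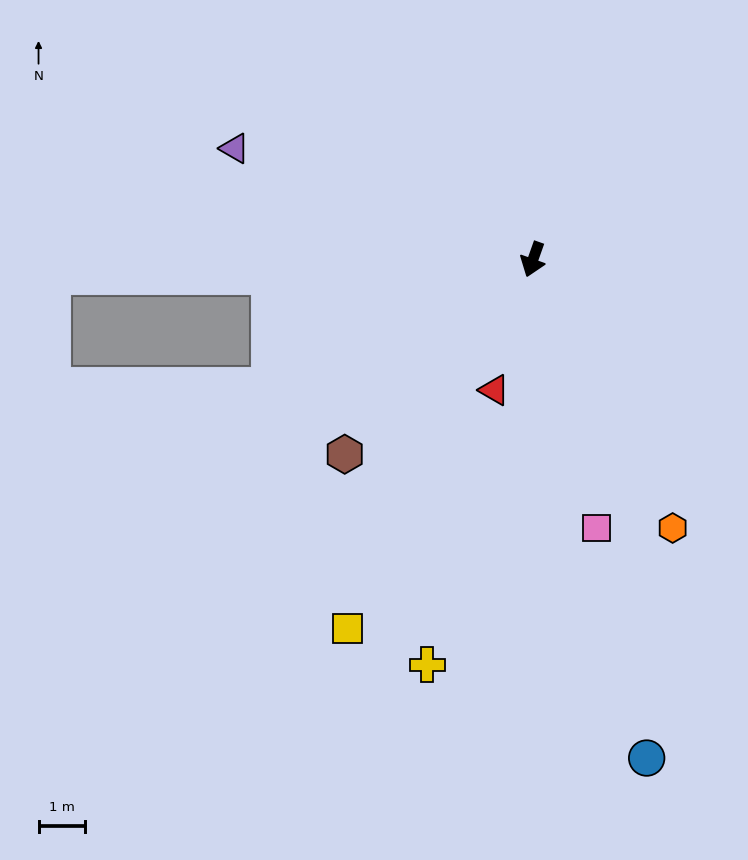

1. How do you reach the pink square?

turn left 33°, forward 5.9 m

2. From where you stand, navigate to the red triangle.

turn left 3°, forward 2.9 m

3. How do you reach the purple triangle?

turn right 91°, forward 6.9 m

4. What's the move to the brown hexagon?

turn right 25°, forward 5.8 m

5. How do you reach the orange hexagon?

turn left 47°, forward 6.5 m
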